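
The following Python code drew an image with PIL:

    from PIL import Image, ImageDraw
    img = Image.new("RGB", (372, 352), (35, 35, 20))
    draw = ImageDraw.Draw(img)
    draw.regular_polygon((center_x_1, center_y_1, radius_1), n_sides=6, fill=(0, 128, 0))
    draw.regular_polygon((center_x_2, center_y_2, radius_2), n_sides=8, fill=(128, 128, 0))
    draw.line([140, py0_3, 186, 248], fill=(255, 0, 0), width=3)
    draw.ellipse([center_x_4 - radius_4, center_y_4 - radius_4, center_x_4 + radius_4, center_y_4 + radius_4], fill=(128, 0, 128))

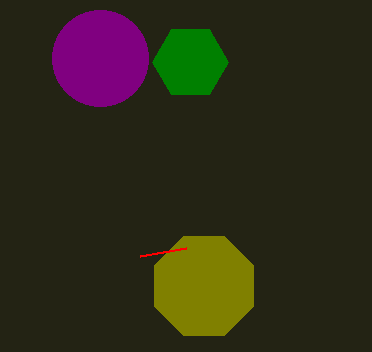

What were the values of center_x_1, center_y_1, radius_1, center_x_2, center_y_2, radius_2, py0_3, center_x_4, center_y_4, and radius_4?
center_x_1 = 190; center_y_1 = 62; radius_1 = 38; center_x_2 = 204; center_y_2 = 286; radius_2 = 54; py0_3 = 256; center_x_4 = 100; center_y_4 = 58; radius_4 = 48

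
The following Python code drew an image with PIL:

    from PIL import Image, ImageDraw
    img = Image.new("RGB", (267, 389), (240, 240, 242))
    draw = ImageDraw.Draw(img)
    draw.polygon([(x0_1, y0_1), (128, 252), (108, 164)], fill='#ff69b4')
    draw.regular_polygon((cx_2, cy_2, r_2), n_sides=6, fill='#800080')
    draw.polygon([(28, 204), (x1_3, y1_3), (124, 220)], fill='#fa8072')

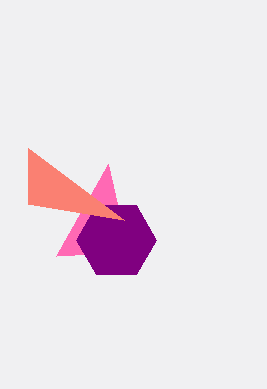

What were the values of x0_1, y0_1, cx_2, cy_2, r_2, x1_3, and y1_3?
x0_1 = 56, y0_1 = 256, cx_2 = 116, cy_2 = 240, r_2 = 40, x1_3 = 28, y1_3 = 148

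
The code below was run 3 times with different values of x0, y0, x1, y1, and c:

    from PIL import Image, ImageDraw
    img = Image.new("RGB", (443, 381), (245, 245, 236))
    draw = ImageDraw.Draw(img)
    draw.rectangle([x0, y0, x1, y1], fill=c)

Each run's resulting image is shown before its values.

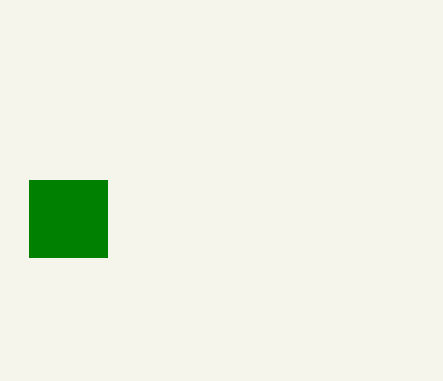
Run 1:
x0 = 29, y0 = 180, x1 = 107, y1 = 257, c = 'green'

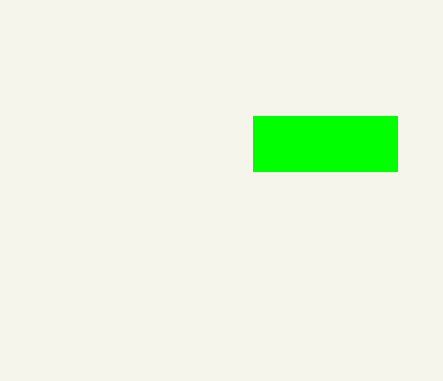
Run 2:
x0 = 253, y0 = 116, x1 = 397, y1 = 171, c = 'lime'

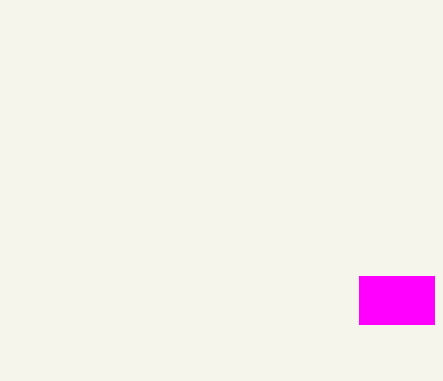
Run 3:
x0 = 359; y0 = 276; x1 = 434; y1 = 324; c = 'magenta'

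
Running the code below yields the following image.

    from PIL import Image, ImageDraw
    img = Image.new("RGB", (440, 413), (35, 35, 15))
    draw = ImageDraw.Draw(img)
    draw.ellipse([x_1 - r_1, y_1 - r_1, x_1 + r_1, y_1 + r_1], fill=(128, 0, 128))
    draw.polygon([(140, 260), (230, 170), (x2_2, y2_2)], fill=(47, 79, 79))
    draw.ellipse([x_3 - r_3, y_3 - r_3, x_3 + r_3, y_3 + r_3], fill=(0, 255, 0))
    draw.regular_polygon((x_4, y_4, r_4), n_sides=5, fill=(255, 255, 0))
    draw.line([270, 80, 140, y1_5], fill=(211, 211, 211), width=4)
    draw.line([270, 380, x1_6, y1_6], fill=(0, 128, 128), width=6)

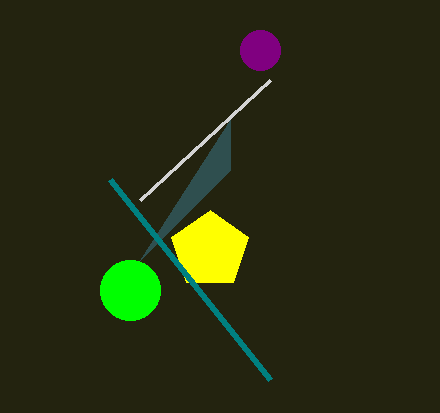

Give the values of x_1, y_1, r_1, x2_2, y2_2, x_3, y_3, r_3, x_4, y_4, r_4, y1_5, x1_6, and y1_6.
x_1 = 260, y_1 = 50, r_1 = 20, x2_2 = 230, y2_2 = 120, x_3 = 130, y_3 = 290, r_3 = 30, x_4 = 210, y_4 = 250, r_4 = 40, y1_5 = 200, x1_6 = 110, y1_6 = 180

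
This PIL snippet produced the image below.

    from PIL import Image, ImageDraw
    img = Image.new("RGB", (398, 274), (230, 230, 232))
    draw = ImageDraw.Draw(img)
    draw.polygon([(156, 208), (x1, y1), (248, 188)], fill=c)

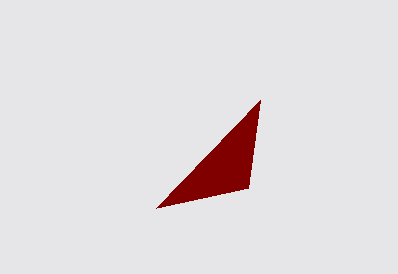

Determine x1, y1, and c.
x1 = 260
y1 = 100
c = 'maroon'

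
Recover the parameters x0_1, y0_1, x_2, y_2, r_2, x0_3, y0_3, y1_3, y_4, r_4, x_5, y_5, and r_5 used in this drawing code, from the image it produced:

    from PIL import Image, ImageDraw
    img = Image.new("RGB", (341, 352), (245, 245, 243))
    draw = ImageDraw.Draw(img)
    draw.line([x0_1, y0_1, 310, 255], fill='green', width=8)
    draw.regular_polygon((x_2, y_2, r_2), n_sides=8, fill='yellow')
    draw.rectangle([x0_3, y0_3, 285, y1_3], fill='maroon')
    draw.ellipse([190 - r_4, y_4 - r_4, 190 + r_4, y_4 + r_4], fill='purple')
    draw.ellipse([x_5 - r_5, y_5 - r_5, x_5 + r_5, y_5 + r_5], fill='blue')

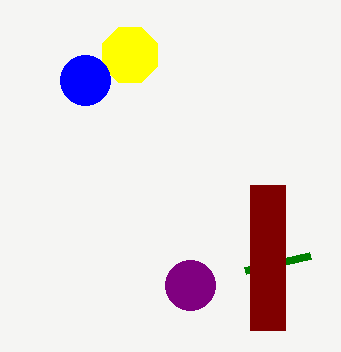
x0_1 = 245
y0_1 = 270
x_2 = 130
y_2 = 55
r_2 = 30
x0_3 = 250
y0_3 = 185
y1_3 = 330
y_4 = 285
r_4 = 25
x_5 = 85
y_5 = 80
r_5 = 25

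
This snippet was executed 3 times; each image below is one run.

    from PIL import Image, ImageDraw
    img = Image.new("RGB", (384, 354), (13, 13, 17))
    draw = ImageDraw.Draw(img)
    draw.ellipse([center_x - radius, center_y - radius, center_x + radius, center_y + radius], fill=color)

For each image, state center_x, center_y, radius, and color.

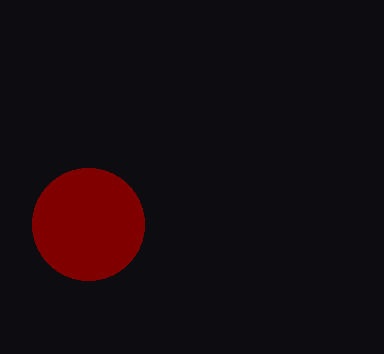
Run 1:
center_x = 88; center_y = 224; radius = 56; color = 'maroon'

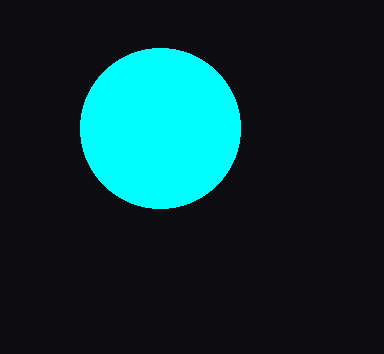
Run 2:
center_x = 160, center_y = 128, radius = 80, color = 'cyan'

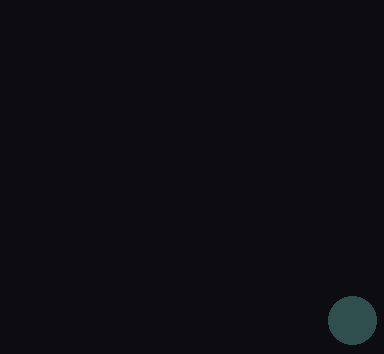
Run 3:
center_x = 352
center_y = 320
radius = 24
color = 'darkslategray'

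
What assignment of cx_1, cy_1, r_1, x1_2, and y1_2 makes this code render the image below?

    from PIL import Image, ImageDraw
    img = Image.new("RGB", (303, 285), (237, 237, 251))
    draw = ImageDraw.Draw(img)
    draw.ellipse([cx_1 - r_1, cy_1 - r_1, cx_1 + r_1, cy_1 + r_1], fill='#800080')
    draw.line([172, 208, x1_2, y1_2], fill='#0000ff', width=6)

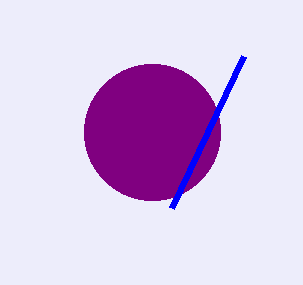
cx_1 = 152
cy_1 = 132
r_1 = 68
x1_2 = 244
y1_2 = 56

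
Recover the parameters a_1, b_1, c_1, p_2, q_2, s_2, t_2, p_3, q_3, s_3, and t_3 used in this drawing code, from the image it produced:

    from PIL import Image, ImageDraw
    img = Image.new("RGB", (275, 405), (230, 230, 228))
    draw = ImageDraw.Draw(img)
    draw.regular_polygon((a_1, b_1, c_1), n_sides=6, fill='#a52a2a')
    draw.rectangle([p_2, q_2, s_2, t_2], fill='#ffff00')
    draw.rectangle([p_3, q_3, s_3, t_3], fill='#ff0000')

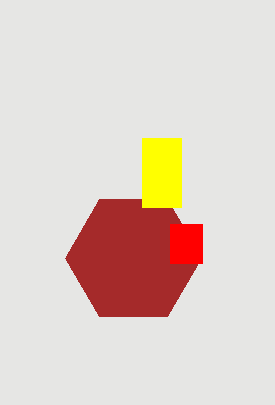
a_1 = 133
b_1 = 258
c_1 = 68
p_2 = 142
q_2 = 138
s_2 = 181
t_2 = 207
p_3 = 170
q_3 = 224
s_3 = 202
t_3 = 263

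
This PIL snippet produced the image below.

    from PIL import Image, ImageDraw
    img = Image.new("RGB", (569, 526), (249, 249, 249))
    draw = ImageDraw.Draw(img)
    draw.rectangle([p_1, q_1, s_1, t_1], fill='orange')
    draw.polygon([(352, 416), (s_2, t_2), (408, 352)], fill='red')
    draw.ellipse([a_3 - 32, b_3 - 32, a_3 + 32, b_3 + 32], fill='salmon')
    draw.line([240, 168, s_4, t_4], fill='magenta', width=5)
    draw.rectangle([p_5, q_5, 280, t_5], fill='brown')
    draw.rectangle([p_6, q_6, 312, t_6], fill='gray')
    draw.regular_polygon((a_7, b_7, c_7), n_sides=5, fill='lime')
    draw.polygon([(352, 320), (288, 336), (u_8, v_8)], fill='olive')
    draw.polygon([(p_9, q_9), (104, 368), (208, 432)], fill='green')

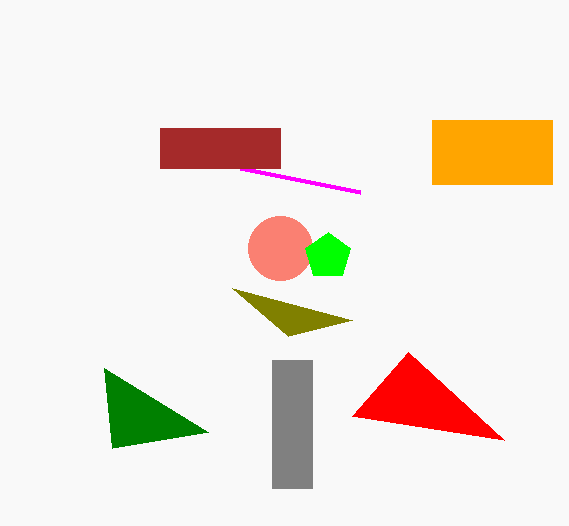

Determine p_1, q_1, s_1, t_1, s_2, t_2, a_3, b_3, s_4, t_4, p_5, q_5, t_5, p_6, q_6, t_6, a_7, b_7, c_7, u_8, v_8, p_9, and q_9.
p_1 = 432
q_1 = 120
s_1 = 552
t_1 = 184
s_2 = 504
t_2 = 440
a_3 = 280
b_3 = 248
s_4 = 360
t_4 = 192
p_5 = 160
q_5 = 128
t_5 = 168
p_6 = 272
q_6 = 360
t_6 = 488
a_7 = 328
b_7 = 256
c_7 = 24
u_8 = 232
v_8 = 288
p_9 = 112
q_9 = 448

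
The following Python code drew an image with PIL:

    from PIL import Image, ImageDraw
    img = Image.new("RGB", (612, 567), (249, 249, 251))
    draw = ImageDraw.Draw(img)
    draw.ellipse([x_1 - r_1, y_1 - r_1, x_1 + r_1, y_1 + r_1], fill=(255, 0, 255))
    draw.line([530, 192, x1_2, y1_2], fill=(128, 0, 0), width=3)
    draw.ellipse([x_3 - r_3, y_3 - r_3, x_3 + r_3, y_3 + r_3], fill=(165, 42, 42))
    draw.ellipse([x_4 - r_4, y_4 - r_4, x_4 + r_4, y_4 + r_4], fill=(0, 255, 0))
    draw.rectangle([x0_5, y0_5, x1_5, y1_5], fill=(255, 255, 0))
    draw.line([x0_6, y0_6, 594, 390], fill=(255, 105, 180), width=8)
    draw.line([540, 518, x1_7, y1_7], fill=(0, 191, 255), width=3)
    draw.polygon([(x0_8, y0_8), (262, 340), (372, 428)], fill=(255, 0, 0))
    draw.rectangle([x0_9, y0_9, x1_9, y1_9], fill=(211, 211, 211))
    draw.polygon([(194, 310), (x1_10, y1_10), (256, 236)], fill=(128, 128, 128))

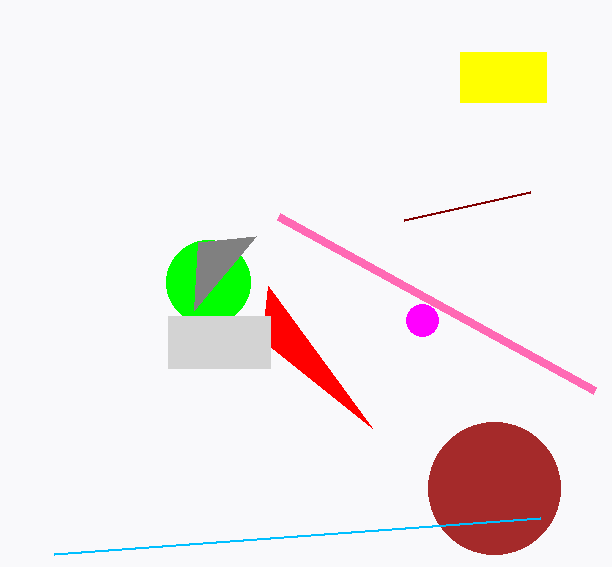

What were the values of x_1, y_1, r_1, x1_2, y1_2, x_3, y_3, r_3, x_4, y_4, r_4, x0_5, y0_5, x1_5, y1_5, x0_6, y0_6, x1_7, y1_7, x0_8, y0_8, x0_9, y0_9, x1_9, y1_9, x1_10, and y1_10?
x_1 = 422
y_1 = 320
r_1 = 16
x1_2 = 404
y1_2 = 220
x_3 = 494
y_3 = 488
r_3 = 66
x_4 = 208
y_4 = 282
r_4 = 42
x0_5 = 460
y0_5 = 52
x1_5 = 546
y1_5 = 102
x0_6 = 278
y0_6 = 216
x1_7 = 54
y1_7 = 554
x0_8 = 268
y0_8 = 286
x0_9 = 168
y0_9 = 316
x1_9 = 270
y1_9 = 368
x1_10 = 198
y1_10 = 242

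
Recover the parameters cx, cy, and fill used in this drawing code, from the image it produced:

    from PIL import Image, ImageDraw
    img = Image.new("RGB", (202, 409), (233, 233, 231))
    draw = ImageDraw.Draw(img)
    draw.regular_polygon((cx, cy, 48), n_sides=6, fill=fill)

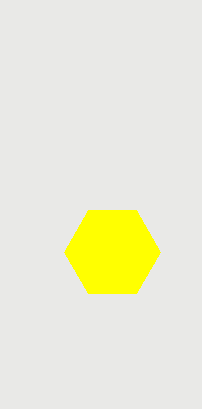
cx = 112
cy = 252
fill = 'yellow'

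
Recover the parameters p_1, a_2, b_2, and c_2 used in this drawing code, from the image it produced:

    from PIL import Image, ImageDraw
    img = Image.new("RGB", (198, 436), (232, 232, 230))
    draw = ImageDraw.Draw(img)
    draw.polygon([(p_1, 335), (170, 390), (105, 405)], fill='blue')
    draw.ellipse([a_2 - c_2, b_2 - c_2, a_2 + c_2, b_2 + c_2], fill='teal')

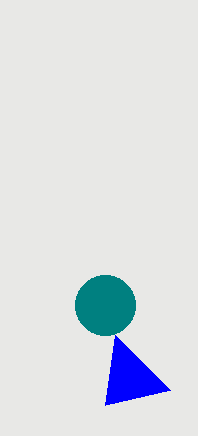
p_1 = 115, a_2 = 105, b_2 = 305, c_2 = 30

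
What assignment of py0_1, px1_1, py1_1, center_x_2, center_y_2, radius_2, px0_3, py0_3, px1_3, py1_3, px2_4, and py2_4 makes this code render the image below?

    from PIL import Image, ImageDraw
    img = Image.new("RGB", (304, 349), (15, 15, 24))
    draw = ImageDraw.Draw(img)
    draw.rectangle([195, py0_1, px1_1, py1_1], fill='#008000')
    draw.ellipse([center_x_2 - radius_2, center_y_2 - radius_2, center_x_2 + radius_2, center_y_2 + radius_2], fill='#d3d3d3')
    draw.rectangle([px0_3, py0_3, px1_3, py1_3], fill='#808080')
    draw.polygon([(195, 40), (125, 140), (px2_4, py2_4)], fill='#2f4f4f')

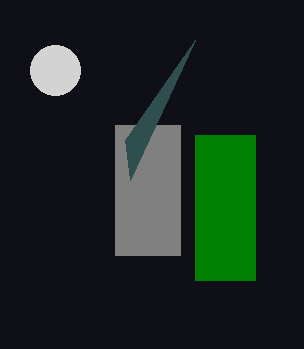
py0_1 = 135, px1_1 = 255, py1_1 = 280, center_x_2 = 55, center_y_2 = 70, radius_2 = 25, px0_3 = 115, py0_3 = 125, px1_3 = 180, py1_3 = 255, px2_4 = 130, py2_4 = 180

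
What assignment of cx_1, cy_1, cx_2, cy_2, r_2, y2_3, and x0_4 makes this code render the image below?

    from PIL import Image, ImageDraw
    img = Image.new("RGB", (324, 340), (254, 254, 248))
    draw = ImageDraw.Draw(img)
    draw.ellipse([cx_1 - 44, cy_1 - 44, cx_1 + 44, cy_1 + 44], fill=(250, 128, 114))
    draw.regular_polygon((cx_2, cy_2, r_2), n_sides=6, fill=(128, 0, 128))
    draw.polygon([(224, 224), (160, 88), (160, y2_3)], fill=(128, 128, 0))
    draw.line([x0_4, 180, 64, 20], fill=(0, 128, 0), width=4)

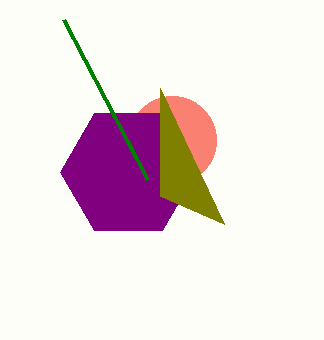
cx_1 = 172; cy_1 = 140; cx_2 = 128; cy_2 = 172; r_2 = 68; y2_3 = 196; x0_4 = 148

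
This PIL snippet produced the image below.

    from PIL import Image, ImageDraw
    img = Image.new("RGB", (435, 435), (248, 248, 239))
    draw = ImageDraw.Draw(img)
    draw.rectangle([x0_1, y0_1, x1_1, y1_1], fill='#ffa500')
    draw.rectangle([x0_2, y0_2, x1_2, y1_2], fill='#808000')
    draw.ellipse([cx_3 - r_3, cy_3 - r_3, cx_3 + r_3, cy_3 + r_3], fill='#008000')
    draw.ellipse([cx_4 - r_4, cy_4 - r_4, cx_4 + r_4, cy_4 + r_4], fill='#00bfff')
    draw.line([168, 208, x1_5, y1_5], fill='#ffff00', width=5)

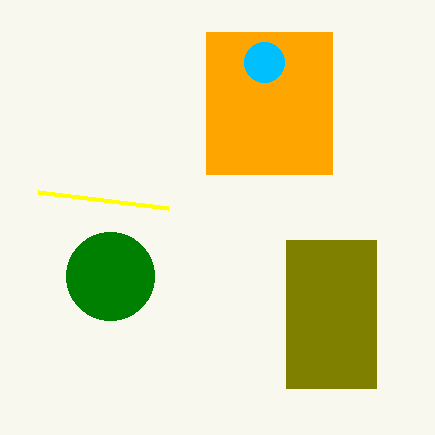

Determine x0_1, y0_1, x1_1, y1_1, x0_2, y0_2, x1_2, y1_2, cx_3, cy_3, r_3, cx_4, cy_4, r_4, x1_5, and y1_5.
x0_1 = 206; y0_1 = 32; x1_1 = 332; y1_1 = 174; x0_2 = 286; y0_2 = 240; x1_2 = 376; y1_2 = 388; cx_3 = 110; cy_3 = 276; r_3 = 44; cx_4 = 264; cy_4 = 62; r_4 = 20; x1_5 = 38; y1_5 = 192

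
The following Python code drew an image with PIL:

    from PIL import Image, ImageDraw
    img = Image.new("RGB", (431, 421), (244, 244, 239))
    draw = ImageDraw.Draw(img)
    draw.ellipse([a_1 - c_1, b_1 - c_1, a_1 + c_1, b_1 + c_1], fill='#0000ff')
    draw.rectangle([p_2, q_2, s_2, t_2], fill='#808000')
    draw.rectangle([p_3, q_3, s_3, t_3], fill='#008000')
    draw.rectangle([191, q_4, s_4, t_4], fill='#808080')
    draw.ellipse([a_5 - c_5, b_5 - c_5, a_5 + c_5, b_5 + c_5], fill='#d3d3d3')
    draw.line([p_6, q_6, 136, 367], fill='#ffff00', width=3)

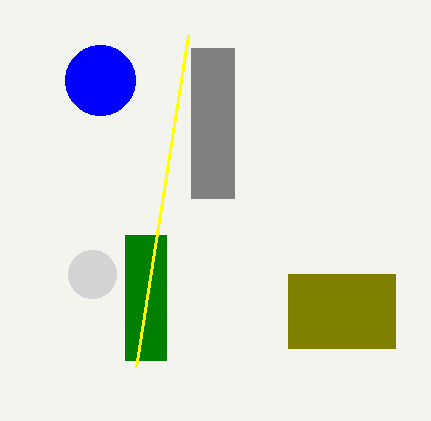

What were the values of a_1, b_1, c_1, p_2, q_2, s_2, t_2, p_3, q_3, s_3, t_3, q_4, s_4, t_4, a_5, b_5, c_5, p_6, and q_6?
a_1 = 100
b_1 = 80
c_1 = 35
p_2 = 288
q_2 = 274
s_2 = 395
t_2 = 348
p_3 = 125
q_3 = 235
s_3 = 166
t_3 = 360
q_4 = 48
s_4 = 234
t_4 = 198
a_5 = 92
b_5 = 274
c_5 = 24
p_6 = 188
q_6 = 35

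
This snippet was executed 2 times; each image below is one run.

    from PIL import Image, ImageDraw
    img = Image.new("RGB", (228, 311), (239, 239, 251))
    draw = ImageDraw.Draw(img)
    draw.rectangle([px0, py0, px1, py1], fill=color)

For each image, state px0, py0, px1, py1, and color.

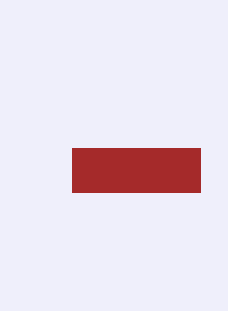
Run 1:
px0 = 72, py0 = 148, px1 = 200, py1 = 192, color = 'brown'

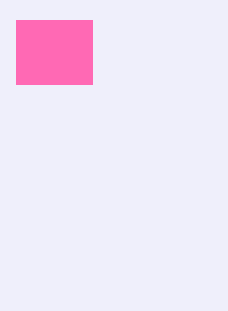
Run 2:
px0 = 16
py0 = 20
px1 = 92
py1 = 84
color = 'hotpink'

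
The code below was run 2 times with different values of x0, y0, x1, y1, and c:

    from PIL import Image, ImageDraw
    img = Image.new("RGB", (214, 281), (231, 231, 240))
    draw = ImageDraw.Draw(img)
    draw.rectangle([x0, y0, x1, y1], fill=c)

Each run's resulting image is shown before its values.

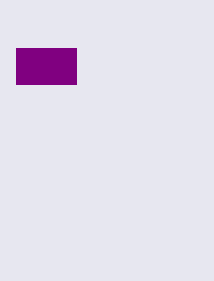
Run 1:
x0 = 16; y0 = 48; x1 = 76; y1 = 84; c = 'purple'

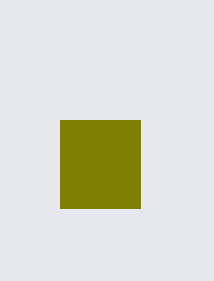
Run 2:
x0 = 60
y0 = 120
x1 = 140
y1 = 208
c = 'olive'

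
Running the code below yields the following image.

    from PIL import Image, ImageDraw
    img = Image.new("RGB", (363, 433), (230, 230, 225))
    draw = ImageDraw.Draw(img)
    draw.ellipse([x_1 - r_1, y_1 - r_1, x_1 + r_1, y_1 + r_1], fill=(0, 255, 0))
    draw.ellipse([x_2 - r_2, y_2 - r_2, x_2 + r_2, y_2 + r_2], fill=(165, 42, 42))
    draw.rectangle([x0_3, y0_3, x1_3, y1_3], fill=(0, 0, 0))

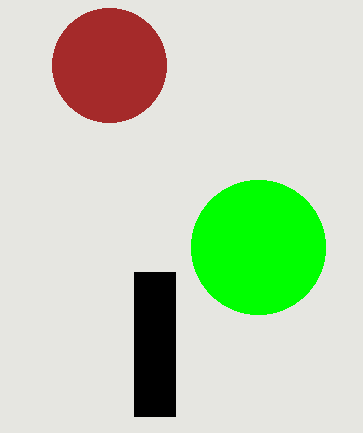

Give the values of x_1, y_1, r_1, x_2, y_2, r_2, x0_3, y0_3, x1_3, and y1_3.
x_1 = 258
y_1 = 247
r_1 = 67
x_2 = 109
y_2 = 65
r_2 = 57
x0_3 = 134
y0_3 = 272
x1_3 = 175
y1_3 = 416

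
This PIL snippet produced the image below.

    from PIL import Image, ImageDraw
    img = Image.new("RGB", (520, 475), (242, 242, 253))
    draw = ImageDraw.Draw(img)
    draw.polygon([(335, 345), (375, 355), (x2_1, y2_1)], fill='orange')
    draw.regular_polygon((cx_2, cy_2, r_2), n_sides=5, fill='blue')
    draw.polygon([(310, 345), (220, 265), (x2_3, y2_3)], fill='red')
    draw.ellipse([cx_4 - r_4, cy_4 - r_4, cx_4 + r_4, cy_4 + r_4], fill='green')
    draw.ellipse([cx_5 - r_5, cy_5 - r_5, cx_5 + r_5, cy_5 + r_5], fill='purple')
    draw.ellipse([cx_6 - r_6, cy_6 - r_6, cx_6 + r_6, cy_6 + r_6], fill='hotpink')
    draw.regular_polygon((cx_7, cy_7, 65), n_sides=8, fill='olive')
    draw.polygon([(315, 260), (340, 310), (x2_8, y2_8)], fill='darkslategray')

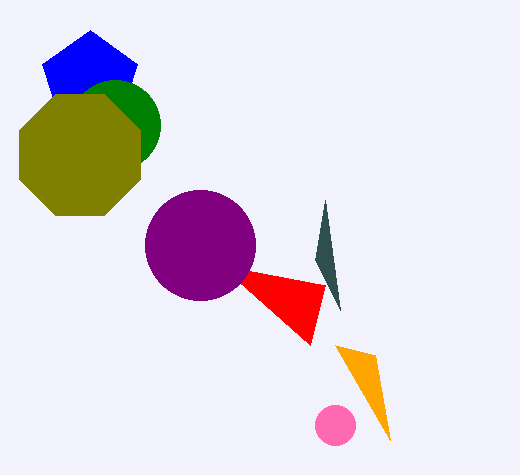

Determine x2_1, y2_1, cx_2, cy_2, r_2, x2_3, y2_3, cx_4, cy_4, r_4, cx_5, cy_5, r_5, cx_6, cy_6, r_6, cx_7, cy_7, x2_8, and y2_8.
x2_1 = 390, y2_1 = 440, cx_2 = 90, cy_2 = 80, r_2 = 50, x2_3 = 325, y2_3 = 285, cx_4 = 115, cy_4 = 125, r_4 = 45, cx_5 = 200, cy_5 = 245, r_5 = 55, cx_6 = 335, cy_6 = 425, r_6 = 20, cx_7 = 80, cy_7 = 155, x2_8 = 325, y2_8 = 200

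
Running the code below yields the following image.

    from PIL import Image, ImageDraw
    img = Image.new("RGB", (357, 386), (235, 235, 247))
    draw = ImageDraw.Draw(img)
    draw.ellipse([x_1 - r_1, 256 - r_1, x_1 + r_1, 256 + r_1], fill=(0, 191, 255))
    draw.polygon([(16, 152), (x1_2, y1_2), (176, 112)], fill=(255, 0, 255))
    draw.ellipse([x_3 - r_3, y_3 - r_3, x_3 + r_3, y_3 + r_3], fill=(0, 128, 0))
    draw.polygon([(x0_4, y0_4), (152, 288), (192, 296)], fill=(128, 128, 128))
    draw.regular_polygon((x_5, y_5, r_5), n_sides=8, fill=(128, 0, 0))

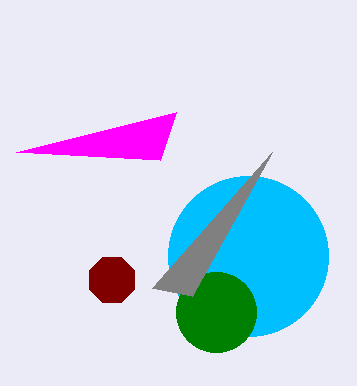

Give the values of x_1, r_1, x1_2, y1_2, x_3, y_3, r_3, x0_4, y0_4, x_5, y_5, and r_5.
x_1 = 248, r_1 = 80, x1_2 = 160, y1_2 = 160, x_3 = 216, y_3 = 312, r_3 = 40, x0_4 = 272, y0_4 = 152, x_5 = 112, y_5 = 280, r_5 = 24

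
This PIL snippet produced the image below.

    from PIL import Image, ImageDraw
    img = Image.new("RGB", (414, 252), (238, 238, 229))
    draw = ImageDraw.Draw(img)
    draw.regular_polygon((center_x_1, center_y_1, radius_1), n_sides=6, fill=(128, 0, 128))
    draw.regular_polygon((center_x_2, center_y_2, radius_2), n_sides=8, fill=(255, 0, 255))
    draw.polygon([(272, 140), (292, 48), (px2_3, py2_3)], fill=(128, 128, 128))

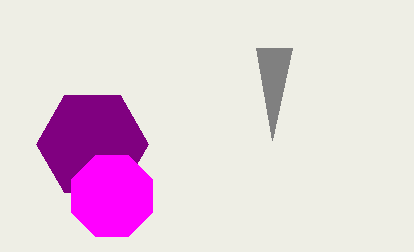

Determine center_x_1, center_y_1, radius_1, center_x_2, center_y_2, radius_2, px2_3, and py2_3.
center_x_1 = 92
center_y_1 = 144
radius_1 = 56
center_x_2 = 112
center_y_2 = 196
radius_2 = 44
px2_3 = 256
py2_3 = 48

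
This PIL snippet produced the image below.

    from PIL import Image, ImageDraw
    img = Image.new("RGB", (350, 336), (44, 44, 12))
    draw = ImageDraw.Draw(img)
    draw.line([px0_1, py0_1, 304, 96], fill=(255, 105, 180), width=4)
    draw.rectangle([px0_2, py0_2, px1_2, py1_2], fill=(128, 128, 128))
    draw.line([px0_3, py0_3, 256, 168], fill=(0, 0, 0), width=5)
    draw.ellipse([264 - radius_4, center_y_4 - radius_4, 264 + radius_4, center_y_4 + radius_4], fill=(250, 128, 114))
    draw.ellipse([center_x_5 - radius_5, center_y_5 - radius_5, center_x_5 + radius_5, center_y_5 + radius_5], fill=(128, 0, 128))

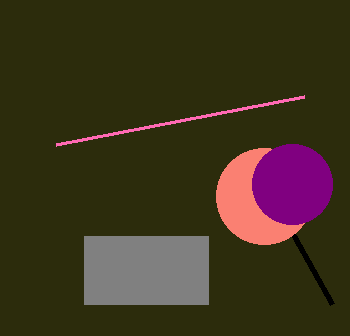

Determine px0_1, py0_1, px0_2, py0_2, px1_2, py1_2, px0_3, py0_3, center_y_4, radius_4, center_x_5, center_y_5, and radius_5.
px0_1 = 56
py0_1 = 144
px0_2 = 84
py0_2 = 236
px1_2 = 208
py1_2 = 304
px0_3 = 332
py0_3 = 304
center_y_4 = 196
radius_4 = 48
center_x_5 = 292
center_y_5 = 184
radius_5 = 40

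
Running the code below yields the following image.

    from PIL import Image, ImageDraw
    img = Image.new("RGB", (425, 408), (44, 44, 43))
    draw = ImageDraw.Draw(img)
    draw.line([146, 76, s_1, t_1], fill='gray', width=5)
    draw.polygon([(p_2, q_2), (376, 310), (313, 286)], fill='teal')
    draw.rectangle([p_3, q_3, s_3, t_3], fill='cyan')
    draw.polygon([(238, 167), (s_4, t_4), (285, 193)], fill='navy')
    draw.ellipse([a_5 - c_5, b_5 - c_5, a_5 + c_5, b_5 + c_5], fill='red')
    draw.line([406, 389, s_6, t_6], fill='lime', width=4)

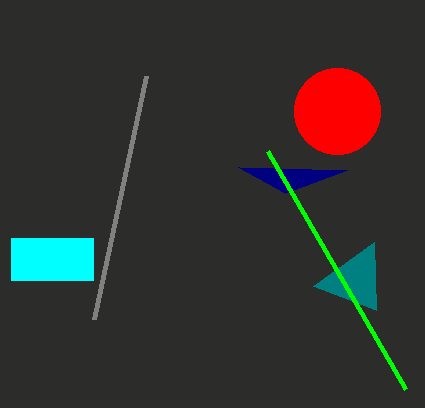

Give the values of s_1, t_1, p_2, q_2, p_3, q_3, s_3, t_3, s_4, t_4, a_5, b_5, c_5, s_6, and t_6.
s_1 = 94
t_1 = 319
p_2 = 374
q_2 = 242
p_3 = 11
q_3 = 238
s_3 = 93
t_3 = 280
s_4 = 347
t_4 = 170
a_5 = 337
b_5 = 111
c_5 = 43
s_6 = 268
t_6 = 151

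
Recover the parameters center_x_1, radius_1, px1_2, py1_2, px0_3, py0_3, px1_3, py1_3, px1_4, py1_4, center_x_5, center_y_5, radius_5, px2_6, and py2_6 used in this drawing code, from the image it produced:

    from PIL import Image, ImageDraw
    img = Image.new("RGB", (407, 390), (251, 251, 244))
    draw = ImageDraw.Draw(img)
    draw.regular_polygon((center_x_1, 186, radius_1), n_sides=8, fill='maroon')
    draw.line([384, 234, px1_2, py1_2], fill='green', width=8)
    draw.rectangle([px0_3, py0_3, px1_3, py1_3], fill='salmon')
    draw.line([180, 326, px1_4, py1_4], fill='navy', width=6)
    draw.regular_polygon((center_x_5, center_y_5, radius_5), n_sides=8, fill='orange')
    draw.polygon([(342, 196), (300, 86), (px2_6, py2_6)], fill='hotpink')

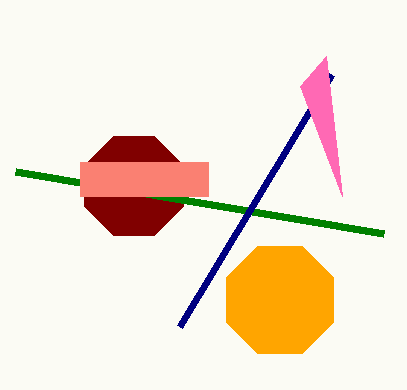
center_x_1 = 134
radius_1 = 54
px1_2 = 16
py1_2 = 172
px0_3 = 80
py0_3 = 162
px1_3 = 208
py1_3 = 196
px1_4 = 332
py1_4 = 74
center_x_5 = 280
center_y_5 = 300
radius_5 = 58
px2_6 = 326
py2_6 = 56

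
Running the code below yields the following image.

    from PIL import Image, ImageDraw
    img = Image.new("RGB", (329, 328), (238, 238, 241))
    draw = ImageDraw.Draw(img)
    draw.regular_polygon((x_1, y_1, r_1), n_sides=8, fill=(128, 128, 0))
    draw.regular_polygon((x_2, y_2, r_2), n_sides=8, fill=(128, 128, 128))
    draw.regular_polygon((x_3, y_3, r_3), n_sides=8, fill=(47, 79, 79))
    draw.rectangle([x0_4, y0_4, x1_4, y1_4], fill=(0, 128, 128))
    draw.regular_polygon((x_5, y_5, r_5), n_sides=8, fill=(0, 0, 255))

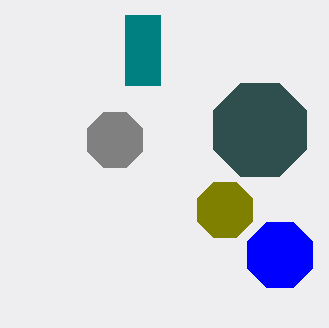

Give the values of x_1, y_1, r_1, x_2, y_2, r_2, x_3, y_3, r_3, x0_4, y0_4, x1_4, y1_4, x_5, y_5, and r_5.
x_1 = 225, y_1 = 210, r_1 = 30, x_2 = 115, y_2 = 140, r_2 = 30, x_3 = 260, y_3 = 130, r_3 = 50, x0_4 = 125, y0_4 = 15, x1_4 = 160, y1_4 = 85, x_5 = 280, y_5 = 255, r_5 = 35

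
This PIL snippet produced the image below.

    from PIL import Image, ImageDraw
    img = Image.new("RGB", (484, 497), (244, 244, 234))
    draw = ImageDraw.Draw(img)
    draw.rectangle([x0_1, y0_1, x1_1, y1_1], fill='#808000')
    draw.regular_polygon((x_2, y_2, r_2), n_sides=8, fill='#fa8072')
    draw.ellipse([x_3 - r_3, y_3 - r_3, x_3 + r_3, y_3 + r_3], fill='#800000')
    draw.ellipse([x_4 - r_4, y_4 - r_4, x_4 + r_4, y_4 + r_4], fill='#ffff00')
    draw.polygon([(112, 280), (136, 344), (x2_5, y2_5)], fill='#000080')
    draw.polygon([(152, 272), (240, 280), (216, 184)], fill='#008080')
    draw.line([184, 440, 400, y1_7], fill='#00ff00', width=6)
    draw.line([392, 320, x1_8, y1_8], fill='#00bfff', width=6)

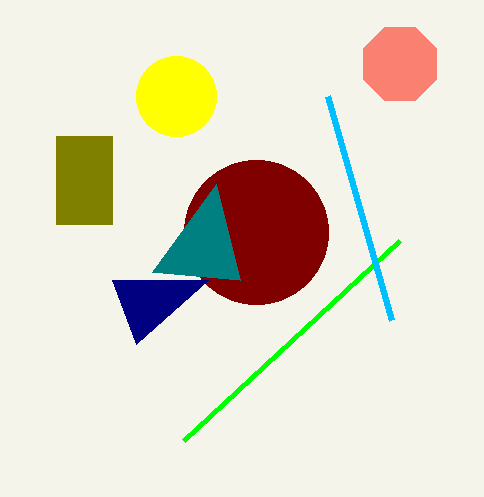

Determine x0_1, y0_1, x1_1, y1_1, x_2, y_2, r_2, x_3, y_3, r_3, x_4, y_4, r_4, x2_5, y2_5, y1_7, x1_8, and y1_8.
x0_1 = 56, y0_1 = 136, x1_1 = 112, y1_1 = 224, x_2 = 400, y_2 = 64, r_2 = 40, x_3 = 256, y_3 = 232, r_3 = 72, x_4 = 176, y_4 = 96, r_4 = 40, x2_5 = 208, y2_5 = 280, y1_7 = 240, x1_8 = 328, y1_8 = 96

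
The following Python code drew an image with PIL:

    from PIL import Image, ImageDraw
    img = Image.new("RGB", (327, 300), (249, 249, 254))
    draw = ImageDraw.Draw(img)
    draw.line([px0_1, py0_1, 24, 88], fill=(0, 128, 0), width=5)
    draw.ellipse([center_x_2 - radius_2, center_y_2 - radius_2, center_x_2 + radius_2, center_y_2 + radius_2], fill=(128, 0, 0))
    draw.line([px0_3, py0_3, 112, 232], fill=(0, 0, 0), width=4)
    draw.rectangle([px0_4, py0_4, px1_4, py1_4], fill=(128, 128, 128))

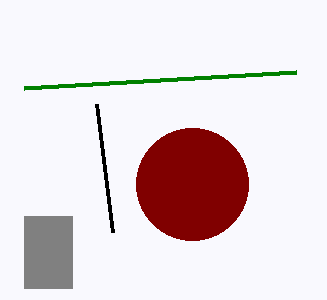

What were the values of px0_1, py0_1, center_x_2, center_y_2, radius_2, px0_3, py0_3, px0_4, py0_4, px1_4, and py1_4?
px0_1 = 296; py0_1 = 72; center_x_2 = 192; center_y_2 = 184; radius_2 = 56; px0_3 = 96; py0_3 = 104; px0_4 = 24; py0_4 = 216; px1_4 = 72; py1_4 = 288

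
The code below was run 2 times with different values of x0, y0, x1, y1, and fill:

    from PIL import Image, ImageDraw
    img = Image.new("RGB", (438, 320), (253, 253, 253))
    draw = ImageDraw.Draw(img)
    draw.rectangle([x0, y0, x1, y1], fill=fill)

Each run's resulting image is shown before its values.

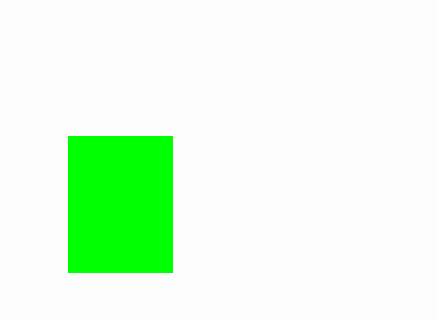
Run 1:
x0 = 68
y0 = 136
x1 = 172
y1 = 272
fill = 'lime'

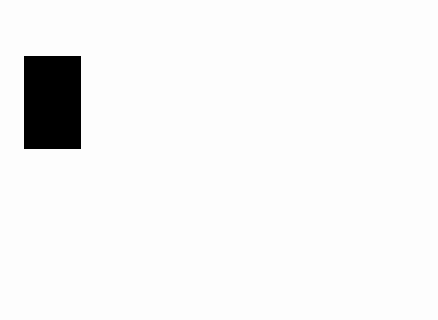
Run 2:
x0 = 24; y0 = 56; x1 = 80; y1 = 148; fill = 'black'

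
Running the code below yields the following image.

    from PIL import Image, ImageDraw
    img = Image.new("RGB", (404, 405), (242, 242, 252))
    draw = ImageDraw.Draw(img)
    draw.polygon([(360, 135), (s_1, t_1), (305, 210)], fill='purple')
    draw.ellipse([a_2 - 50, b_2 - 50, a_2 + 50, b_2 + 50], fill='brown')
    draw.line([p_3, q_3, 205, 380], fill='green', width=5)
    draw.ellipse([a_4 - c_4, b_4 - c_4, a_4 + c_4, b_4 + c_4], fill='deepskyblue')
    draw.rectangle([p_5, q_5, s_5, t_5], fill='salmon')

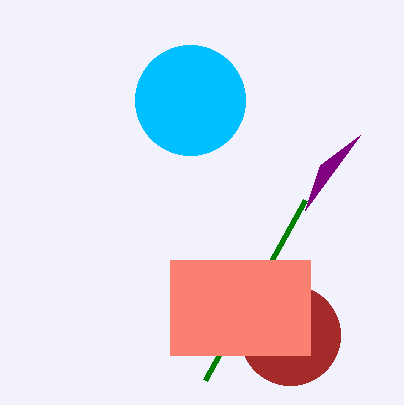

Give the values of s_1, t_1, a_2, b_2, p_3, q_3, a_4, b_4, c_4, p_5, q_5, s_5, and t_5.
s_1 = 320; t_1 = 165; a_2 = 290; b_2 = 335; p_3 = 305; q_3 = 200; a_4 = 190; b_4 = 100; c_4 = 55; p_5 = 170; q_5 = 260; s_5 = 310; t_5 = 355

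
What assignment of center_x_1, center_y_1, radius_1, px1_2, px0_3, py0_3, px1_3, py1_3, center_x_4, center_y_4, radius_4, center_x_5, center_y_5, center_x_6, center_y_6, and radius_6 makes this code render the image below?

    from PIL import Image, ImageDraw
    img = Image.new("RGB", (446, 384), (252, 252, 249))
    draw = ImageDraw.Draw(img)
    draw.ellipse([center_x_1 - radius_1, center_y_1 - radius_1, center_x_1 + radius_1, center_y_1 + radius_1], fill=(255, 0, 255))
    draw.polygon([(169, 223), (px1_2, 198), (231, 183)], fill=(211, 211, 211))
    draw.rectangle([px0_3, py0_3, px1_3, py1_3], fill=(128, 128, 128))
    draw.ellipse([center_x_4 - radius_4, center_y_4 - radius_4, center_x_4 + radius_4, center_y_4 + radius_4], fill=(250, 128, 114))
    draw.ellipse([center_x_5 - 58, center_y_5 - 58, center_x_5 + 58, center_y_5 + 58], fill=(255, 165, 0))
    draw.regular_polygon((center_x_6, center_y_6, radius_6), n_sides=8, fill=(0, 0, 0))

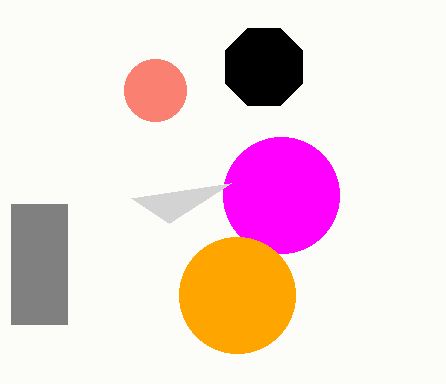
center_x_1 = 281, center_y_1 = 195, radius_1 = 58, px1_2 = 131, px0_3 = 11, py0_3 = 204, px1_3 = 67, py1_3 = 324, center_x_4 = 155, center_y_4 = 90, radius_4 = 31, center_x_5 = 237, center_y_5 = 295, center_x_6 = 264, center_y_6 = 67, radius_6 = 42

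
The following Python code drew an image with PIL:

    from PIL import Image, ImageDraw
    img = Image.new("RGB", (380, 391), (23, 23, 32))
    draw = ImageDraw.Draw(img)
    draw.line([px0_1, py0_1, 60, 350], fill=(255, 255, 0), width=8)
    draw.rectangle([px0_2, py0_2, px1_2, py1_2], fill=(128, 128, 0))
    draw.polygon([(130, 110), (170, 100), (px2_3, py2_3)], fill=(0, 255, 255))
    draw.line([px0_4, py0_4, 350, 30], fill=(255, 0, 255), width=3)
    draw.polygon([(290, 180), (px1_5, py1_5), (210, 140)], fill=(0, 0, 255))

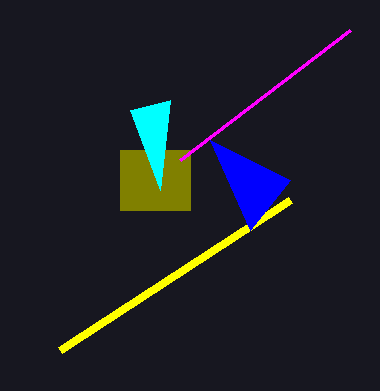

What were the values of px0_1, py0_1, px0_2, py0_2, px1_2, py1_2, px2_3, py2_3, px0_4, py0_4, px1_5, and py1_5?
px0_1 = 290; py0_1 = 200; px0_2 = 120; py0_2 = 150; px1_2 = 190; py1_2 = 210; px2_3 = 160; py2_3 = 190; px0_4 = 180; py0_4 = 160; px1_5 = 250; py1_5 = 230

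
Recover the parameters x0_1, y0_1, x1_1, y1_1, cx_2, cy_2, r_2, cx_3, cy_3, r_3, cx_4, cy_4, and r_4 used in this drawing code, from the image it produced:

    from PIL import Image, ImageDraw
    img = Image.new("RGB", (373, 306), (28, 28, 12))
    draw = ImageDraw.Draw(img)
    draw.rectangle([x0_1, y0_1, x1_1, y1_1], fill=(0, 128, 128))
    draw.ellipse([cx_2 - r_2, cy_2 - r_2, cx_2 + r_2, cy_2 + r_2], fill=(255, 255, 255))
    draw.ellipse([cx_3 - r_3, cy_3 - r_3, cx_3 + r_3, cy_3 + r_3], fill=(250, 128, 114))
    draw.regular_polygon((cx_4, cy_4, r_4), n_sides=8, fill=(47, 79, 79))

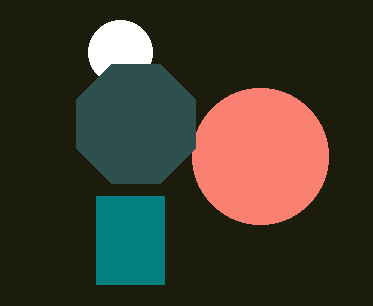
x0_1 = 96
y0_1 = 196
x1_1 = 164
y1_1 = 284
cx_2 = 120
cy_2 = 52
r_2 = 32
cx_3 = 260
cy_3 = 156
r_3 = 68
cx_4 = 136
cy_4 = 124
r_4 = 64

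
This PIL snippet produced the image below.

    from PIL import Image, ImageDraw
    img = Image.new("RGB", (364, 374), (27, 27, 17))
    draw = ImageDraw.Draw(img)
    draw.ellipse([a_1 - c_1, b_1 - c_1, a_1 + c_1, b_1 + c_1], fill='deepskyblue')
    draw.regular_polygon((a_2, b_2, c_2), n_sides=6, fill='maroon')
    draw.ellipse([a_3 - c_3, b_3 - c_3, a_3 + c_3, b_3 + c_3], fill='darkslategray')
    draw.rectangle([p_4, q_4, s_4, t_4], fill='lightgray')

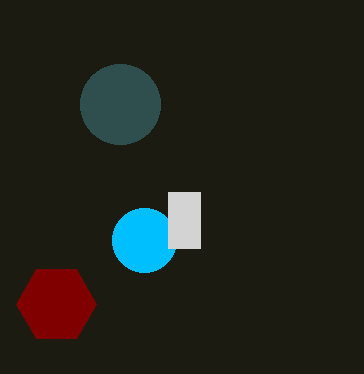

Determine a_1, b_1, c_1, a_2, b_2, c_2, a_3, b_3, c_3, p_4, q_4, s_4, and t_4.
a_1 = 144; b_1 = 240; c_1 = 32; a_2 = 56; b_2 = 304; c_2 = 40; a_3 = 120; b_3 = 104; c_3 = 40; p_4 = 168; q_4 = 192; s_4 = 200; t_4 = 248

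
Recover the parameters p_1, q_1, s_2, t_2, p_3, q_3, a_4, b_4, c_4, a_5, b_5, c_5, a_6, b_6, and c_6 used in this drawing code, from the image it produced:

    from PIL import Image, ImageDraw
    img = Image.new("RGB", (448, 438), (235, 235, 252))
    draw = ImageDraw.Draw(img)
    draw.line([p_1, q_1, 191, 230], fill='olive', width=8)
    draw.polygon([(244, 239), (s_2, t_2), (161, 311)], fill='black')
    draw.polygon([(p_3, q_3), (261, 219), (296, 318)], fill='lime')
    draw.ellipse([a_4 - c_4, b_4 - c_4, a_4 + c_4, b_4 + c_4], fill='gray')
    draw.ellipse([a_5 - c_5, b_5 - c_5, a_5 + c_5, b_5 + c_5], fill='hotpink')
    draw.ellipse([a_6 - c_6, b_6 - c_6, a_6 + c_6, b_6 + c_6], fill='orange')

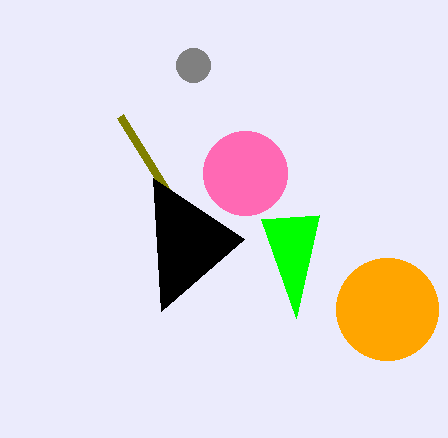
p_1 = 120
q_1 = 116
s_2 = 153
t_2 = 178
p_3 = 319
q_3 = 215
a_4 = 193
b_4 = 65
c_4 = 17
a_5 = 245
b_5 = 173
c_5 = 42
a_6 = 387
b_6 = 309
c_6 = 51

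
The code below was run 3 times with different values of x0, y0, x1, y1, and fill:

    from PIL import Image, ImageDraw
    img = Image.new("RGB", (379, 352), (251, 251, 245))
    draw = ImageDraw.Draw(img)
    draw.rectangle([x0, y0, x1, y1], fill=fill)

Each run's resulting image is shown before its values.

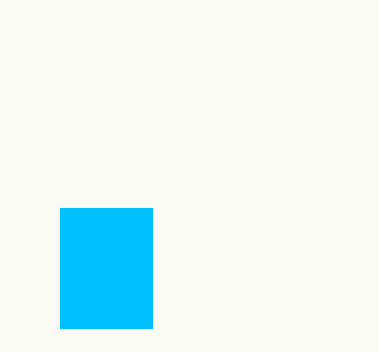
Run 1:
x0 = 60
y0 = 208
x1 = 152
y1 = 328
fill = 'deepskyblue'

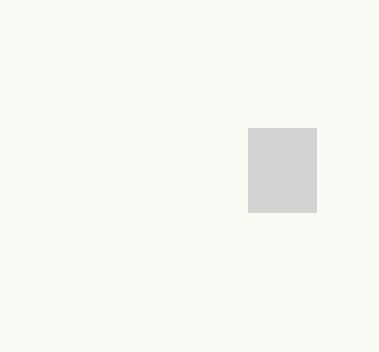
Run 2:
x0 = 248; y0 = 128; x1 = 316; y1 = 212; fill = 'lightgray'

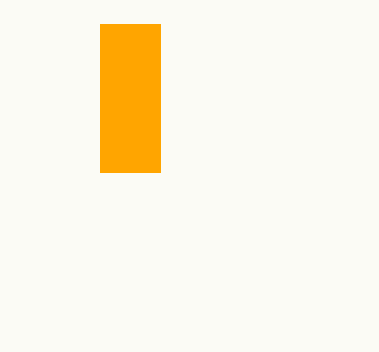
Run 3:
x0 = 100; y0 = 24; x1 = 160; y1 = 172; fill = 'orange'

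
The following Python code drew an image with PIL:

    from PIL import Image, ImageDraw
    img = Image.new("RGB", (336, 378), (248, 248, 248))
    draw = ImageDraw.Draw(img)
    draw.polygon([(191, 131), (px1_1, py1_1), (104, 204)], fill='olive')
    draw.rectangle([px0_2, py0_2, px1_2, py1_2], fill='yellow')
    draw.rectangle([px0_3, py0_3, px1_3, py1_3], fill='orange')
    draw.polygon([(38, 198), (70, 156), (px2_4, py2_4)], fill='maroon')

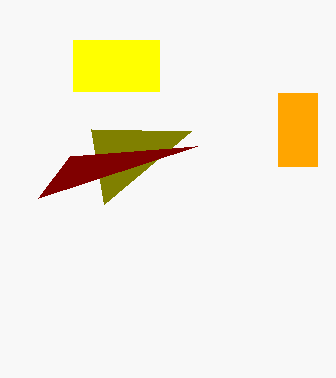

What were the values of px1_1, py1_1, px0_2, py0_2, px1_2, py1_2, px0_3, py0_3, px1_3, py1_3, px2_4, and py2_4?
px1_1 = 91
py1_1 = 129
px0_2 = 73
py0_2 = 40
px1_2 = 159
py1_2 = 91
px0_3 = 278
py0_3 = 93
px1_3 = 317
py1_3 = 166
px2_4 = 197
py2_4 = 146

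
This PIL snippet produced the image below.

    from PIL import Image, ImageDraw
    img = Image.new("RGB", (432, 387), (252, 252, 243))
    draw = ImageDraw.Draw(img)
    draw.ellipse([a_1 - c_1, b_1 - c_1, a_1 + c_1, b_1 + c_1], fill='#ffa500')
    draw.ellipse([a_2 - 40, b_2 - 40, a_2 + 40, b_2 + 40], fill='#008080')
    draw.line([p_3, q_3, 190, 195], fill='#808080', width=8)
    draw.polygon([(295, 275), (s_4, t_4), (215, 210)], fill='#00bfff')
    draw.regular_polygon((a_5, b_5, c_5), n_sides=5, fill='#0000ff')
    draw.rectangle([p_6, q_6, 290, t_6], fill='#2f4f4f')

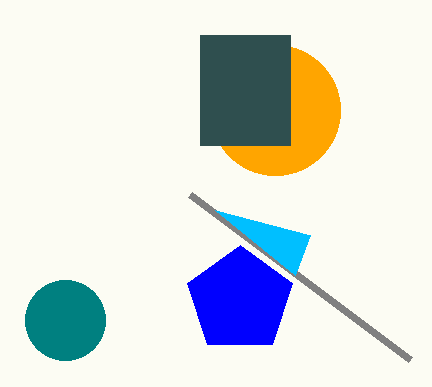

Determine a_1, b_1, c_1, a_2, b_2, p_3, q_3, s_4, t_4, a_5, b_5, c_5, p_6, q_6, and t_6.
a_1 = 275; b_1 = 110; c_1 = 65; a_2 = 65; b_2 = 320; p_3 = 410; q_3 = 360; s_4 = 310; t_4 = 235; a_5 = 240; b_5 = 300; c_5 = 55; p_6 = 200; q_6 = 35; t_6 = 145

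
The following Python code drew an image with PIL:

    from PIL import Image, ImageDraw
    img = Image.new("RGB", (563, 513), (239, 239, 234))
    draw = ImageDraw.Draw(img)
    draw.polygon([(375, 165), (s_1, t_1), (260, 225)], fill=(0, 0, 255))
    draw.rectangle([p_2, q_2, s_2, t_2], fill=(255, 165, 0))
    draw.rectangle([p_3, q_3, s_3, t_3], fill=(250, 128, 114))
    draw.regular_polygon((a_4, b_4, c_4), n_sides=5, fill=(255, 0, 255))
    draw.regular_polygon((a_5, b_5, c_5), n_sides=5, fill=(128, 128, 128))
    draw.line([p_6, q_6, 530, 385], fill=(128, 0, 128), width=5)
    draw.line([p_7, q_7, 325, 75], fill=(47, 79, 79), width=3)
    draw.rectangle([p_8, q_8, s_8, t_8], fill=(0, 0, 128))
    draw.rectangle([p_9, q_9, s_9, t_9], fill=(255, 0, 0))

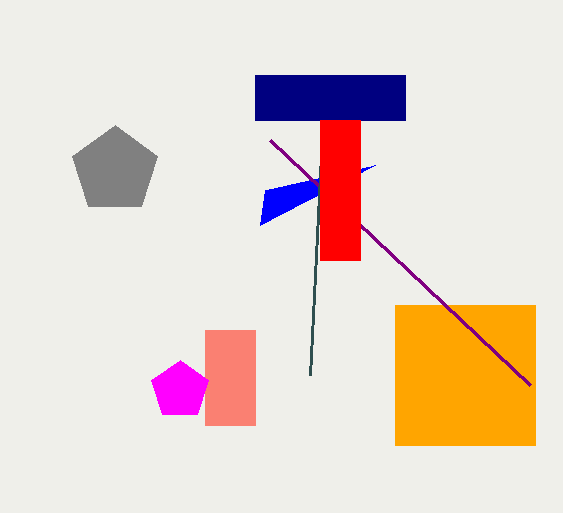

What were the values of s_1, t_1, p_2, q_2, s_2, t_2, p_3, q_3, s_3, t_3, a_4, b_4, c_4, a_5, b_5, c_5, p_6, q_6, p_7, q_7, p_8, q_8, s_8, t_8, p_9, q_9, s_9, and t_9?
s_1 = 265; t_1 = 190; p_2 = 395; q_2 = 305; s_2 = 535; t_2 = 445; p_3 = 205; q_3 = 330; s_3 = 255; t_3 = 425; a_4 = 180; b_4 = 390; c_4 = 30; a_5 = 115; b_5 = 170; c_5 = 45; p_6 = 270; q_6 = 140; p_7 = 310; q_7 = 375; p_8 = 255; q_8 = 75; s_8 = 405; t_8 = 120; p_9 = 320; q_9 = 120; s_9 = 360; t_9 = 260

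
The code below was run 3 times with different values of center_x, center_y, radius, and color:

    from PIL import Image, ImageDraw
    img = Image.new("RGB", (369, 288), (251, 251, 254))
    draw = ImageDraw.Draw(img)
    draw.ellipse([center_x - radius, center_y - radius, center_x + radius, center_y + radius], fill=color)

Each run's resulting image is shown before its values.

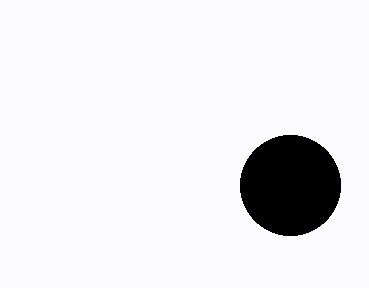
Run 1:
center_x = 290
center_y = 185
radius = 50
color = 'black'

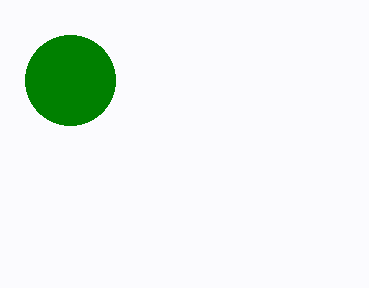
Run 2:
center_x = 70
center_y = 80
radius = 45
color = 'green'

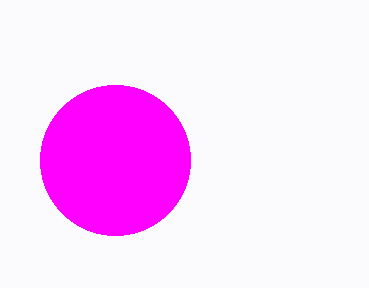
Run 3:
center_x = 115; center_y = 160; radius = 75; color = 'magenta'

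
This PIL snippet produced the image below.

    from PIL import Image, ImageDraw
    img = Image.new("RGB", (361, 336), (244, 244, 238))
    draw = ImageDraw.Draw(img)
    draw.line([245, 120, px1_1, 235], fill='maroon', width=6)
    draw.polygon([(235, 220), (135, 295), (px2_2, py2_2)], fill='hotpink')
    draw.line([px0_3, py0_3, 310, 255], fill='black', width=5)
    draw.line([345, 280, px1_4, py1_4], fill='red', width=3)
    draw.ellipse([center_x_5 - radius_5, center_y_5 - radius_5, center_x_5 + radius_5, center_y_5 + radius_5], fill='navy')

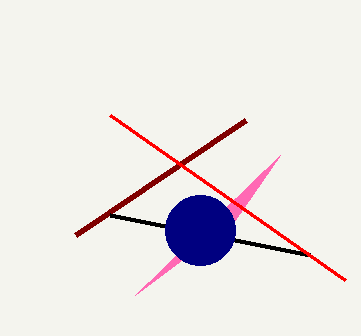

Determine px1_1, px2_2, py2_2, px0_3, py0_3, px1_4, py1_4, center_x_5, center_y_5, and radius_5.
px1_1 = 75
px2_2 = 280
py2_2 = 155
px0_3 = 110
py0_3 = 215
px1_4 = 110
py1_4 = 115
center_x_5 = 200
center_y_5 = 230
radius_5 = 35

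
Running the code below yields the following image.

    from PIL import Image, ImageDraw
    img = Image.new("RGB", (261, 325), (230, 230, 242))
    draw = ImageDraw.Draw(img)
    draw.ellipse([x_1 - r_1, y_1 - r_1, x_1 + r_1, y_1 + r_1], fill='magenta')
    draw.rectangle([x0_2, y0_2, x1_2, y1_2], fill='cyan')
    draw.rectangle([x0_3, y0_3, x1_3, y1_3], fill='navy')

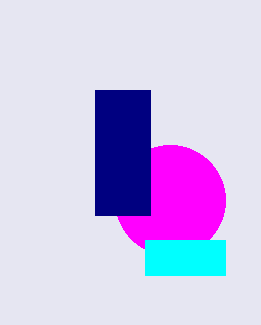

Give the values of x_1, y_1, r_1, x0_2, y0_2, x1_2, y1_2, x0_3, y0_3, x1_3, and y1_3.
x_1 = 170
y_1 = 200
r_1 = 55
x0_2 = 145
y0_2 = 240
x1_2 = 225
y1_2 = 275
x0_3 = 95
y0_3 = 90
x1_3 = 150
y1_3 = 215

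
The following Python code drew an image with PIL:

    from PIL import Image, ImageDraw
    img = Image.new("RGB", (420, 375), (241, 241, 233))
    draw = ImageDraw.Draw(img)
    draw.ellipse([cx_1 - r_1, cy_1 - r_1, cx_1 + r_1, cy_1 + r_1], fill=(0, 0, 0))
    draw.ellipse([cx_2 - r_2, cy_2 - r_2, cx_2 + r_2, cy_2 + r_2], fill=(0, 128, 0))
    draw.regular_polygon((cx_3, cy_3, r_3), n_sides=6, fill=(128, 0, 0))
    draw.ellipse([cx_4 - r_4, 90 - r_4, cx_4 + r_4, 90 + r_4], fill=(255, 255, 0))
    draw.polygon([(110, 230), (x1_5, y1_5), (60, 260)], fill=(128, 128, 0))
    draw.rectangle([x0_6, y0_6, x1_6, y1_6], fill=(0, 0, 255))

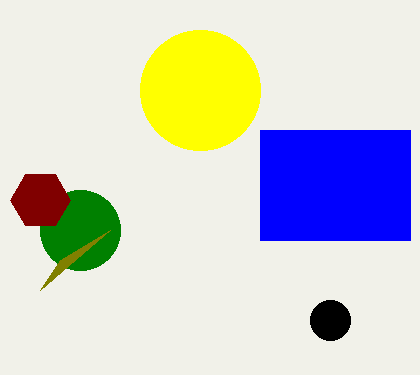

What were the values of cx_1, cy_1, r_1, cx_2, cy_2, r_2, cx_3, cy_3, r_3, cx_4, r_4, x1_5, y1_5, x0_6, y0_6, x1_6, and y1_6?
cx_1 = 330
cy_1 = 320
r_1 = 20
cx_2 = 80
cy_2 = 230
r_2 = 40
cx_3 = 40
cy_3 = 200
r_3 = 30
cx_4 = 200
r_4 = 60
x1_5 = 40
y1_5 = 290
x0_6 = 260
y0_6 = 130
x1_6 = 410
y1_6 = 240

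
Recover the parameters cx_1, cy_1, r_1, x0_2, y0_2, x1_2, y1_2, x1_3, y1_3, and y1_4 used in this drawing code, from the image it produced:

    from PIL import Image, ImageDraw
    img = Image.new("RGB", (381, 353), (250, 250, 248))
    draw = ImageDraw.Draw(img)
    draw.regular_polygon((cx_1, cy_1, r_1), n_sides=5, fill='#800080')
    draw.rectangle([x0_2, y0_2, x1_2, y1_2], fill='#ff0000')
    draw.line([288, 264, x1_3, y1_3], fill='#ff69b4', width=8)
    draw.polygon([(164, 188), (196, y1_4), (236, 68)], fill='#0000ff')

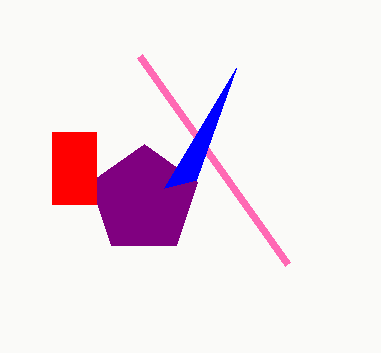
cx_1 = 144; cy_1 = 200; r_1 = 56; x0_2 = 52; y0_2 = 132; x1_2 = 96; y1_2 = 204; x1_3 = 140; y1_3 = 56; y1_4 = 180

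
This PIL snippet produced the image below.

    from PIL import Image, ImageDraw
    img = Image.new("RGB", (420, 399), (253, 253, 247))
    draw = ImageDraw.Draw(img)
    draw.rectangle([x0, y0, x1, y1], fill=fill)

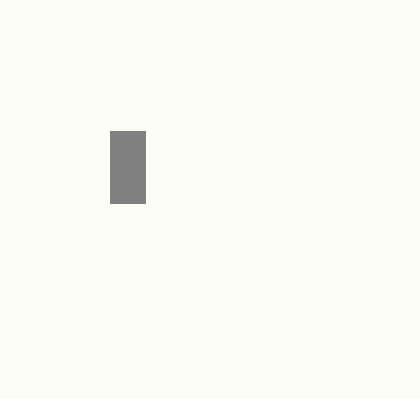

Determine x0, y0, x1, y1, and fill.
x0 = 110, y0 = 131, x1 = 145, y1 = 203, fill = 'gray'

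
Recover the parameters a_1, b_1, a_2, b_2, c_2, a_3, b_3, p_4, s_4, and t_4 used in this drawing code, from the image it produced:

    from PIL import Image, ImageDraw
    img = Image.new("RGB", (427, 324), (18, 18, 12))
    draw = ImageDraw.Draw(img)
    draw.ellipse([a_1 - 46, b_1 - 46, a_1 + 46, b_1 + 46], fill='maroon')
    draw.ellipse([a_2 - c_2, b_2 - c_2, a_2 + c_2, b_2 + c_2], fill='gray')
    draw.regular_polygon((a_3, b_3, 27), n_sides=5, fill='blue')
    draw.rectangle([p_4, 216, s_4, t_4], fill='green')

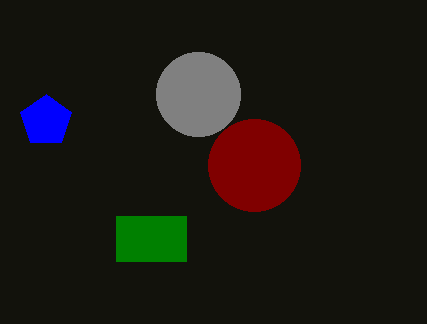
a_1 = 254
b_1 = 165
a_2 = 198
b_2 = 94
c_2 = 42
a_3 = 46
b_3 = 121
p_4 = 116
s_4 = 186
t_4 = 261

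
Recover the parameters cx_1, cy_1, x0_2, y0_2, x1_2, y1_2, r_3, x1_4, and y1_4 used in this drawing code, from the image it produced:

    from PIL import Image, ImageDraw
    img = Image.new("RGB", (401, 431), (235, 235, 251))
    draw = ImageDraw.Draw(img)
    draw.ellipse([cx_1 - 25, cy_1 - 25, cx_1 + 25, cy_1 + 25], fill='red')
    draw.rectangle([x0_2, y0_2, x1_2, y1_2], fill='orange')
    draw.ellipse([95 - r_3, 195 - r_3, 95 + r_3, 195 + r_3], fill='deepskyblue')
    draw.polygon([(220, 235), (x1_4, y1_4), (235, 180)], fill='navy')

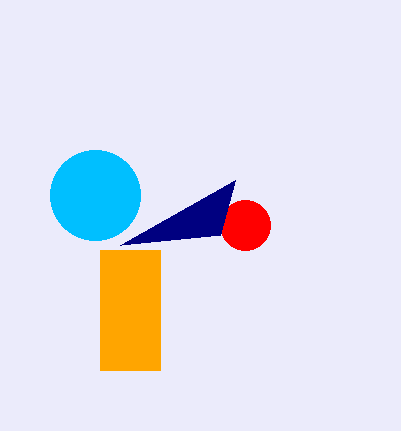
cx_1 = 245; cy_1 = 225; x0_2 = 100; y0_2 = 250; x1_2 = 160; y1_2 = 370; r_3 = 45; x1_4 = 120; y1_4 = 245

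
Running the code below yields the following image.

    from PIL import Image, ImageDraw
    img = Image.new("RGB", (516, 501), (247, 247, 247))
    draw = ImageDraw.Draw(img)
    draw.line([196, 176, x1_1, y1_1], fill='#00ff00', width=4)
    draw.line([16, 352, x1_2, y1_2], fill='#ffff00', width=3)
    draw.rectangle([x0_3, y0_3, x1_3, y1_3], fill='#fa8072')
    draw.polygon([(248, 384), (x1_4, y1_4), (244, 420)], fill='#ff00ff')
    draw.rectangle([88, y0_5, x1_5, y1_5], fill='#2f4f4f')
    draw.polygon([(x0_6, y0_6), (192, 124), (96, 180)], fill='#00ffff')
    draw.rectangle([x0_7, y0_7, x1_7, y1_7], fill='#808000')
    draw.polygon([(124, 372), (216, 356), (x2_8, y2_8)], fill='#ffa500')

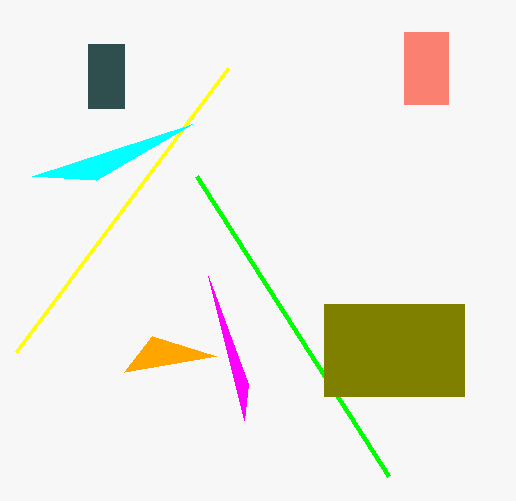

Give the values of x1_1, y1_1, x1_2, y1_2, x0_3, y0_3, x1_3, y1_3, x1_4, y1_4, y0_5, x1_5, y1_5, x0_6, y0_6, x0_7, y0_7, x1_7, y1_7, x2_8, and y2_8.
x1_1 = 388; y1_1 = 476; x1_2 = 228; y1_2 = 68; x0_3 = 404; y0_3 = 32; x1_3 = 448; y1_3 = 104; x1_4 = 208; y1_4 = 276; y0_5 = 44; x1_5 = 124; y1_5 = 108; x0_6 = 32; y0_6 = 176; x0_7 = 324; y0_7 = 304; x1_7 = 464; y1_7 = 396; x2_8 = 152; y2_8 = 336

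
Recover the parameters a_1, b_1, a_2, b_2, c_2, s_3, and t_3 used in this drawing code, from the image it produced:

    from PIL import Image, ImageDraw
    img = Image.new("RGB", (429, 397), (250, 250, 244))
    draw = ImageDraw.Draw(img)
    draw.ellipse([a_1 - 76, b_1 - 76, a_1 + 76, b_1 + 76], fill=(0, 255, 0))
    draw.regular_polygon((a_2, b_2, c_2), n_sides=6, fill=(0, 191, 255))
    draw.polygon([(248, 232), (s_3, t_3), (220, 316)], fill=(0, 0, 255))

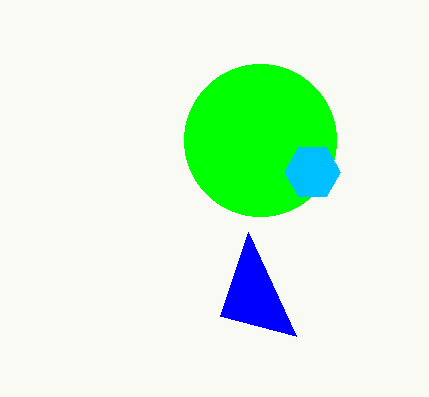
a_1 = 260; b_1 = 140; a_2 = 312; b_2 = 172; c_2 = 28; s_3 = 296; t_3 = 336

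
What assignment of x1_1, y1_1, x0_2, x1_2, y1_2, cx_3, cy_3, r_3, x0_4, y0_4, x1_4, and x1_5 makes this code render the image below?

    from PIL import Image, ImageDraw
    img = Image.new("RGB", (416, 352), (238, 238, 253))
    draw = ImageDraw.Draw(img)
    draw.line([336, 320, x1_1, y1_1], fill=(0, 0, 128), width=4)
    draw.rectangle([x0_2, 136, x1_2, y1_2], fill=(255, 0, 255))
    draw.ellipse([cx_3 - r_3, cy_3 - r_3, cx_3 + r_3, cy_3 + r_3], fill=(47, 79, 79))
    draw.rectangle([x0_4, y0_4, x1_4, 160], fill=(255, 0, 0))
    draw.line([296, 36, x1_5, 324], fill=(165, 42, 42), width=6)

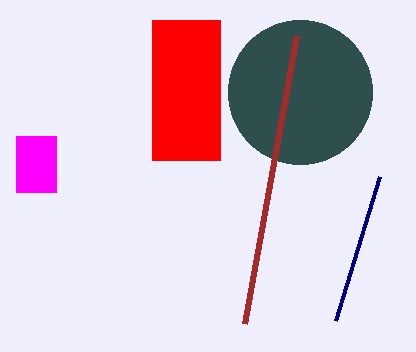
x1_1 = 380
y1_1 = 176
x0_2 = 16
x1_2 = 56
y1_2 = 192
cx_3 = 300
cy_3 = 92
r_3 = 72
x0_4 = 152
y0_4 = 20
x1_4 = 220
x1_5 = 244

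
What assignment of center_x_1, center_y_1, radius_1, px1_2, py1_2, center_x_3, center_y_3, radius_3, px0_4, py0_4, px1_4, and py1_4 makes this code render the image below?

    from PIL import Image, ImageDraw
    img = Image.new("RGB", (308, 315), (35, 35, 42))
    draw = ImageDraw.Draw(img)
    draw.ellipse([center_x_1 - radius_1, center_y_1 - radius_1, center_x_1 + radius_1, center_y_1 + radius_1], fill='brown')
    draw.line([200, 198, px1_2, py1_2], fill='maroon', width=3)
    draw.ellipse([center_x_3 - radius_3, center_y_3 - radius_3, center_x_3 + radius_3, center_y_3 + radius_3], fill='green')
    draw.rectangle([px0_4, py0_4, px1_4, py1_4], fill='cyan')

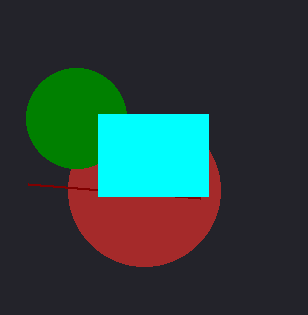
center_x_1 = 144
center_y_1 = 190
radius_1 = 76
px1_2 = 28
py1_2 = 184
center_x_3 = 76
center_y_3 = 118
radius_3 = 50
px0_4 = 98
py0_4 = 114
px1_4 = 208
py1_4 = 196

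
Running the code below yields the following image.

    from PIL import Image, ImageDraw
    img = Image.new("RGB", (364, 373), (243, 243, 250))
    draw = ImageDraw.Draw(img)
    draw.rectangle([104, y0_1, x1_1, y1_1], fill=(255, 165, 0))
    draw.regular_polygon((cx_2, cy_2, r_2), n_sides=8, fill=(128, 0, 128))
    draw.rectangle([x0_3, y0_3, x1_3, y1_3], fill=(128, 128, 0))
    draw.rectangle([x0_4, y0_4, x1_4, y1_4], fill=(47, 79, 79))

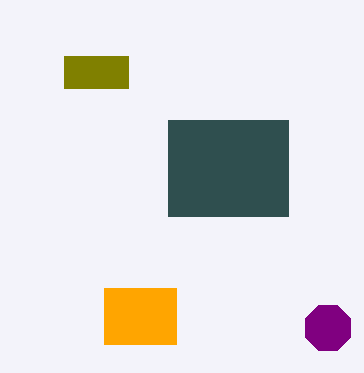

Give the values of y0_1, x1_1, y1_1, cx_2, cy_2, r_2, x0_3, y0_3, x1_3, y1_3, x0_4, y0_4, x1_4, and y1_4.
y0_1 = 288
x1_1 = 176
y1_1 = 344
cx_2 = 328
cy_2 = 328
r_2 = 24
x0_3 = 64
y0_3 = 56
x1_3 = 128
y1_3 = 88
x0_4 = 168
y0_4 = 120
x1_4 = 288
y1_4 = 216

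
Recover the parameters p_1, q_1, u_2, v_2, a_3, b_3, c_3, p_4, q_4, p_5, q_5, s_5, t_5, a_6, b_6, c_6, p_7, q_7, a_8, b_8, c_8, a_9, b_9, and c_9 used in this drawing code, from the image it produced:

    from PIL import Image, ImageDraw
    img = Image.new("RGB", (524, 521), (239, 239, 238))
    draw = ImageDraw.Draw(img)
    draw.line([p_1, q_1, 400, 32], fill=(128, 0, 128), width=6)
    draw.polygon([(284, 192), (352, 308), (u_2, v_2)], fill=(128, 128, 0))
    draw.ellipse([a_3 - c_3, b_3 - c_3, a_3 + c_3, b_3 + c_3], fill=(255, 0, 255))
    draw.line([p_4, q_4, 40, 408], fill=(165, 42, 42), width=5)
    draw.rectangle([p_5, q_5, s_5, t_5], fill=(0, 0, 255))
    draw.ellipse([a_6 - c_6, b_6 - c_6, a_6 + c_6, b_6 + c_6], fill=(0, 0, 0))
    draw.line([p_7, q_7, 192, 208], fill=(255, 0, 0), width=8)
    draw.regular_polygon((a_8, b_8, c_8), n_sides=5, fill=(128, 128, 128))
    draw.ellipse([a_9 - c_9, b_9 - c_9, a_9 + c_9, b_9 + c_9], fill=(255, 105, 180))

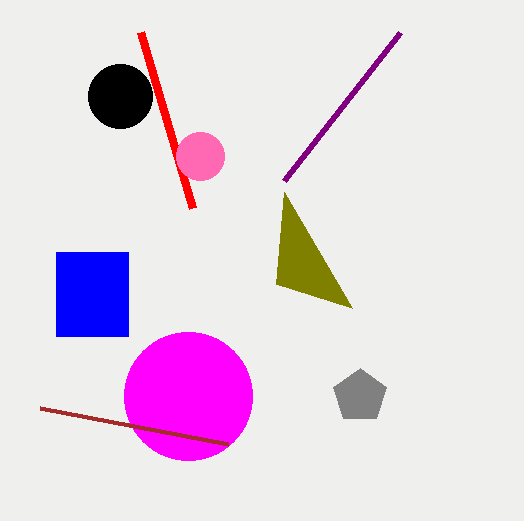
p_1 = 284
q_1 = 180
u_2 = 276
v_2 = 284
a_3 = 188
b_3 = 396
c_3 = 64
p_4 = 228
q_4 = 444
p_5 = 56
q_5 = 252
s_5 = 128
t_5 = 336
a_6 = 120
b_6 = 96
c_6 = 32
p_7 = 140
q_7 = 32
a_8 = 360
b_8 = 396
c_8 = 28
a_9 = 200
b_9 = 156
c_9 = 24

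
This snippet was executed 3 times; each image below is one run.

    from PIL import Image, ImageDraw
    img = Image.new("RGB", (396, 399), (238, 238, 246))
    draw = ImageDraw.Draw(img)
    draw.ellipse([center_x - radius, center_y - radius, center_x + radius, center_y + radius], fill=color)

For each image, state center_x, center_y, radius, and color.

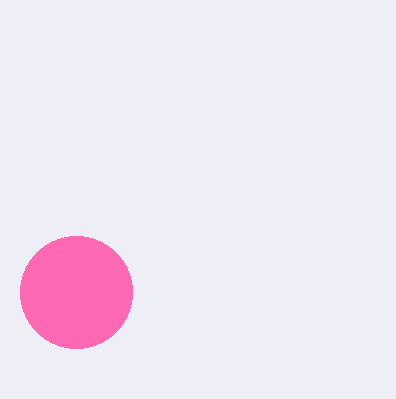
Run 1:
center_x = 76; center_y = 292; radius = 56; color = 'hotpink'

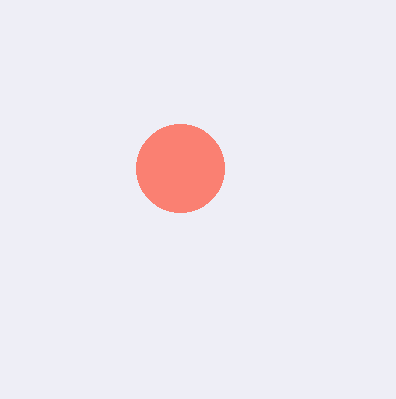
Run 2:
center_x = 180, center_y = 168, radius = 44, color = 'salmon'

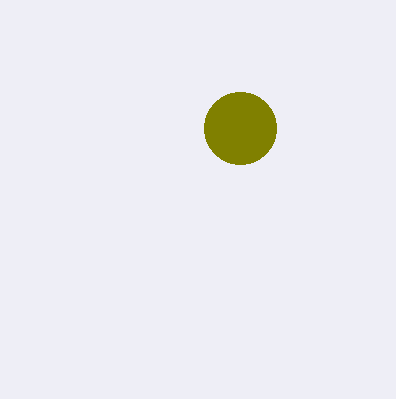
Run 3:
center_x = 240
center_y = 128
radius = 36
color = 'olive'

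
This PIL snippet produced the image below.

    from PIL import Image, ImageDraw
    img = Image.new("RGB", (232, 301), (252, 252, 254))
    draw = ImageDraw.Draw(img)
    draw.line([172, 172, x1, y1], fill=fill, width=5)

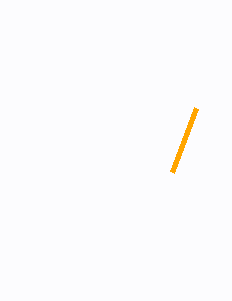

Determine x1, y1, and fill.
x1 = 196
y1 = 108
fill = 'orange'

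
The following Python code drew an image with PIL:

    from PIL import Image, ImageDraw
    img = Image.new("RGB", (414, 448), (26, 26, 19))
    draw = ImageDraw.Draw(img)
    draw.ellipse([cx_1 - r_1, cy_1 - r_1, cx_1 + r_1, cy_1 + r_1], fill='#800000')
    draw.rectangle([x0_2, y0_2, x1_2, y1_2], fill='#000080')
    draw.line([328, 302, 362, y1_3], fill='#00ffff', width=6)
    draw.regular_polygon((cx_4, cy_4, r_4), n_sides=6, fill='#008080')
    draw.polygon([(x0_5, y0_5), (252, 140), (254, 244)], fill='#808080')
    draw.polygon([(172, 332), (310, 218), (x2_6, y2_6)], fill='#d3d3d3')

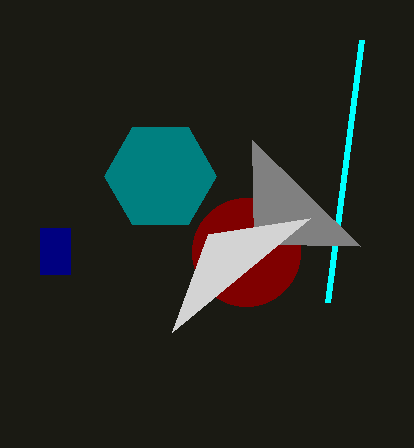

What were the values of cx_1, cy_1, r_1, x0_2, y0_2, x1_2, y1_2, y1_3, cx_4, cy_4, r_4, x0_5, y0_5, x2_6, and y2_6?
cx_1 = 246; cy_1 = 252; r_1 = 54; x0_2 = 40; y0_2 = 228; x1_2 = 70; y1_2 = 274; y1_3 = 40; cx_4 = 160; cy_4 = 176; r_4 = 56; x0_5 = 360; y0_5 = 246; x2_6 = 208; y2_6 = 234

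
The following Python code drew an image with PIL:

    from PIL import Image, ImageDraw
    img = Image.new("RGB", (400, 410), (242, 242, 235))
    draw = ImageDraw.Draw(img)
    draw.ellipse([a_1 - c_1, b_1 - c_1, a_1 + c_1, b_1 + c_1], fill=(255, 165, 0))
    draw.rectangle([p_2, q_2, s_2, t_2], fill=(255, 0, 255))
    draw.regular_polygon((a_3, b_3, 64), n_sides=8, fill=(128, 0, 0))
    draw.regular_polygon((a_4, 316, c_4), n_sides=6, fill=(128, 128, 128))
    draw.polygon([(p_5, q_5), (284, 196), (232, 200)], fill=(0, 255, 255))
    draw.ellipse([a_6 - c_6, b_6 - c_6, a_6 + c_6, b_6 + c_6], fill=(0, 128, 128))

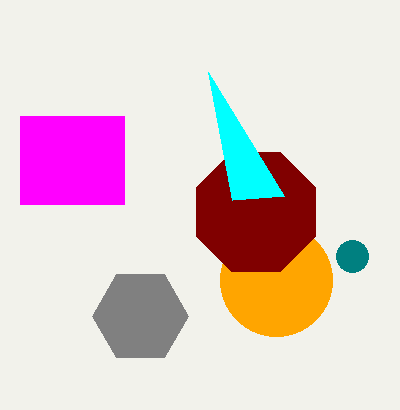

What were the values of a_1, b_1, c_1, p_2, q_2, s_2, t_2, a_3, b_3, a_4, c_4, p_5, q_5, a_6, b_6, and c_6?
a_1 = 276; b_1 = 280; c_1 = 56; p_2 = 20; q_2 = 116; s_2 = 124; t_2 = 204; a_3 = 256; b_3 = 212; a_4 = 140; c_4 = 48; p_5 = 208; q_5 = 72; a_6 = 352; b_6 = 256; c_6 = 16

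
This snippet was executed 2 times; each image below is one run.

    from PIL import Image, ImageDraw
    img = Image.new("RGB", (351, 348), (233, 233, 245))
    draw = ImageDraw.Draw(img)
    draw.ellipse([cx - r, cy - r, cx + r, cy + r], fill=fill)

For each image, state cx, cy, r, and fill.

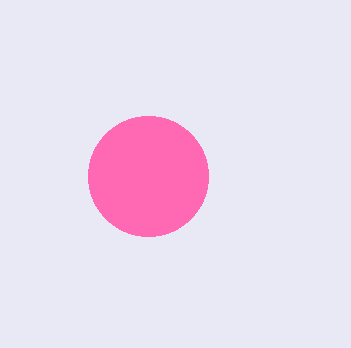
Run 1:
cx = 148; cy = 176; r = 60; fill = 'hotpink'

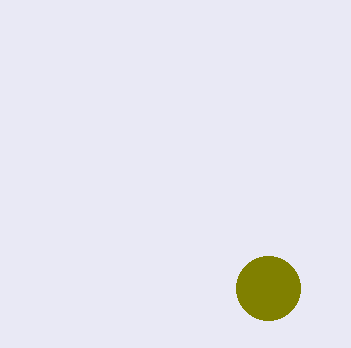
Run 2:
cx = 268, cy = 288, r = 32, fill = 'olive'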